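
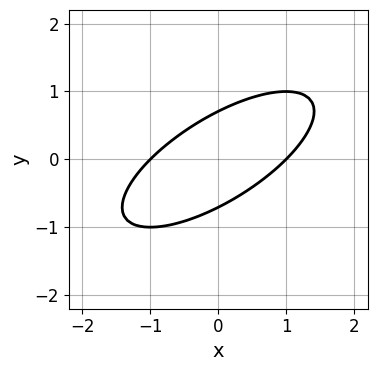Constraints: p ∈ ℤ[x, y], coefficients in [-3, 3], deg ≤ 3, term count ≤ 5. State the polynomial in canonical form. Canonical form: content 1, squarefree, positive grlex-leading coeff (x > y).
x^2 - 2*x*y + 2*y^2 - 1

The degree is 2 — the shape is more complex than any degree-1 curve.
From the visible intercepts: the x-axis gridline crossings are at x ∈ {-1, 1}.
Fitting integer coefficients to these (and the overall shape) gives p.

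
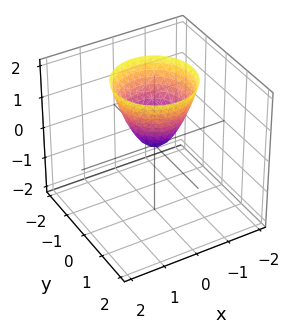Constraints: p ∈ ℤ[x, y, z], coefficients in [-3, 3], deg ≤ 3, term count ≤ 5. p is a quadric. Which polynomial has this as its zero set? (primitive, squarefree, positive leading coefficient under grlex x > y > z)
Degree: a single bowl opening along one axis; a quadric, so deg p = 2.
By symmetry, every cross-section ⟂ z is a circle, so x, y appear only via x² + y².
Checking where it meets the axes: a circular section at z = 1 has radius between 0 and 1; it crosses the x-axis at the gridline x = 0; it meets the y-axis at y = 0 (among the integer gridlines); it meets the z-axis at z = 0 (among the integer gridlines).
The integer polynomial consistent with all of this is the stated p.

3*x^2 + 3*y^2 - 2*z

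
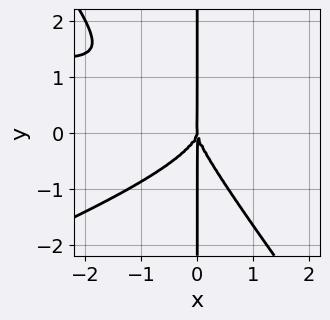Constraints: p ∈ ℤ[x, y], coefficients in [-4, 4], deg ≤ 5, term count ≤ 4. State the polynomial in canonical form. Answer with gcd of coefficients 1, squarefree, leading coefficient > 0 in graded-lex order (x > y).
x^3*y - 2*x^2*y^2 - 2*x*y^3 - 2*x^3

First, the degree is 4 — the shape is more complex than any degree-3 curve.
Next, reading off the gridlines: the visible y-axis segment lies entirely on the curve; it meets the x-axis at x = 0 (among the integer gridlines).
Finally, assembling these constraints gives the stated polynomial.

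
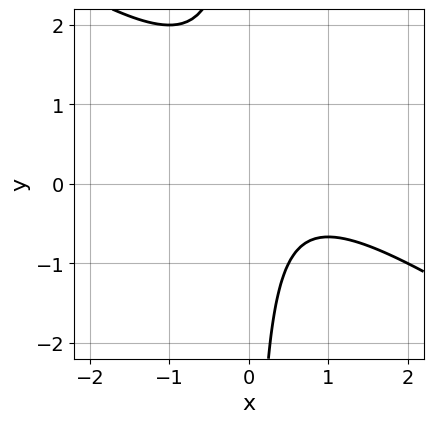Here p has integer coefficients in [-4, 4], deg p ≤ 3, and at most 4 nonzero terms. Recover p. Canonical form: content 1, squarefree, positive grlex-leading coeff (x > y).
2*x^2 + 3*x*y - 2*x + 2

Degree: no degree-1 curve has this shape, so deg p = 2.
From the axis intercepts and sections: no y-intercept at any integer in the box; no x-intercept at any integer in the box.
Putting this together gives p.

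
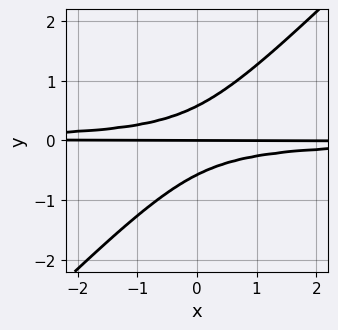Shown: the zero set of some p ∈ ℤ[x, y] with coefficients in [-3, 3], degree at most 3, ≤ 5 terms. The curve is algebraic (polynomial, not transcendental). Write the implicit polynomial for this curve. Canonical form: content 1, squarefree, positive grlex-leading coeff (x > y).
1. Degree: the shape is more complex than any degree-2 curve, so deg p = 3.
2. Checking where it meets the axes: it crosses the y-axis at the gridline y = 0; every point of the x-axis in the box is on the curve.
3. Solving for integer coefficients yields p as stated.

3*x*y^2 - 3*y^3 + y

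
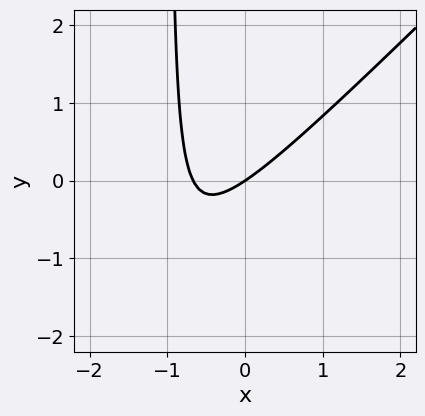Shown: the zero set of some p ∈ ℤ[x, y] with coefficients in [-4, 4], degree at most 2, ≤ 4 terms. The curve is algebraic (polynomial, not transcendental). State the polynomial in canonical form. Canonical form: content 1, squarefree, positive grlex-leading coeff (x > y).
3*x^2 - 3*x*y + 2*x - 3*y

1. The degree is 2 — a generic line meets the curve in up to 2 points.
2. Observable constraints: it meets the y-axis at y = 0 (among the integer gridlines); it meets the x-axis at x = 0 (among the integer gridlines).
3. The integer polynomial consistent with all of this is the stated p.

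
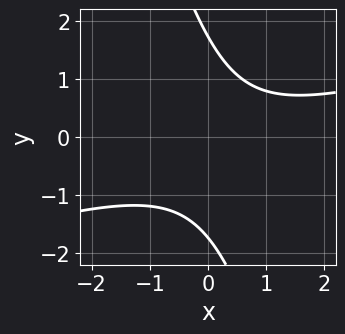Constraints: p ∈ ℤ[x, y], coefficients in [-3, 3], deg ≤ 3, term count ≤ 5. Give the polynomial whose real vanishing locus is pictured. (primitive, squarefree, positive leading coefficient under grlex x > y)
Degree: the shape is more complex than any degree-1 curve, so deg p = 2.
Observable constraints: no x-intercept at any integer in the box.
Matching integer coefficients to the picture gives p.

x^2 - 3*x*y - y^2 - x + 3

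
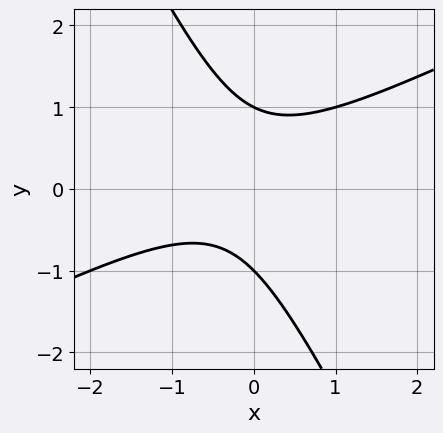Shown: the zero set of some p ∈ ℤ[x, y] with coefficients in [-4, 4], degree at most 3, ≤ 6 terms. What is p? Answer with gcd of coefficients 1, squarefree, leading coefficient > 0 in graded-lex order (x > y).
deg p = 2. No degree-1 curve has this shape.
Against the integer gridlines: the y-axis gridline crossings are at y ∈ {-1, 1}; the curve avoids every integer x-axis point in the box.
Matching integer coefficients to the picture gives p.

2*x^2 - 3*x*y - 2*y^2 + x + 2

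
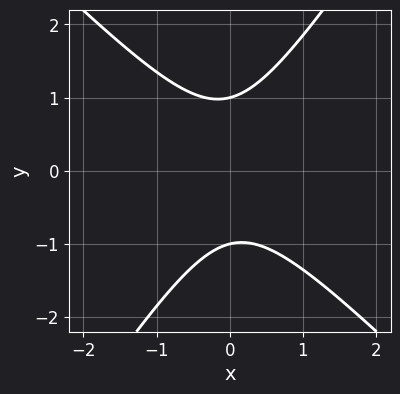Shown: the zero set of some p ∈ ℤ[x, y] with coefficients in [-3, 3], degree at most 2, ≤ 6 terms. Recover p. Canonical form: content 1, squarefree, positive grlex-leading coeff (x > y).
First, deg p = 2. A generic line meets the curve in up to 2 points.
Then, reading off the gridlines: it misses every integer gridline on the x-axis; the y-axis gridline crossings are at y ∈ {-1, 1}.
Finally, matching integer coefficients to the picture gives p.

3*x^2 + x*y - 2*y^2 + 2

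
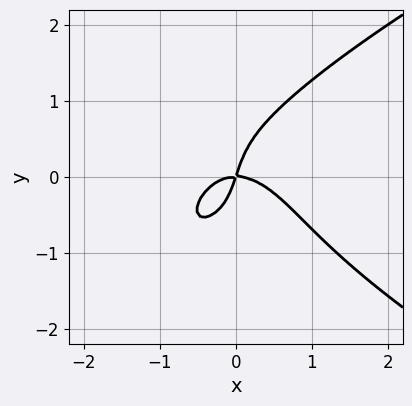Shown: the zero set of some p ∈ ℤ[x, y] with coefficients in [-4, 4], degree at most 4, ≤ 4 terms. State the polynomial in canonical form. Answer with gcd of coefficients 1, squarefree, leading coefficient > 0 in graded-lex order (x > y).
(a) deg p = 4.
(b) Observable constraints: one y-axis crossing is at y = 0; it crosses the x-axis at the gridline x = 0.
(c) Putting this together gives p.

2*y^4 - 3*x^3 - 3*x*y + y^2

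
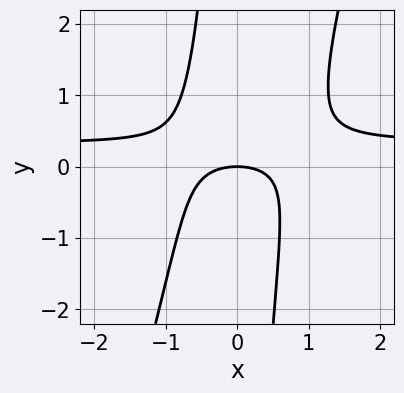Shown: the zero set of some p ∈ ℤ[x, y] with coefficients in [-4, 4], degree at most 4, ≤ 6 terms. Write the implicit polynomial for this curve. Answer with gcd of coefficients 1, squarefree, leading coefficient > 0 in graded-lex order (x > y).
3*x^2*y - x*y^2 - x^2 - 2*y

(a) deg p = 3. The shape is more complex than any degree-2 curve.
(b) Reading off the gridlines: one y-axis crossing is at y = 0; it meets the x-axis at x = 0 (among the integer gridlines).
(c) The integer polynomial consistent with all of this is the stated p.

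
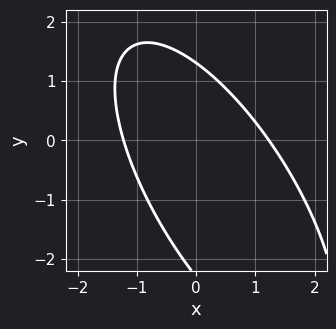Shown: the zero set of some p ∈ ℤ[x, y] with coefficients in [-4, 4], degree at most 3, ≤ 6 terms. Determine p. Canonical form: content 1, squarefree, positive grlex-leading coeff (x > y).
2*x^2 + 2*x*y + y^2 + y - 3

First, degree: no degree-1 curve has this shape, so deg p = 2.
Finally, putting this together gives p.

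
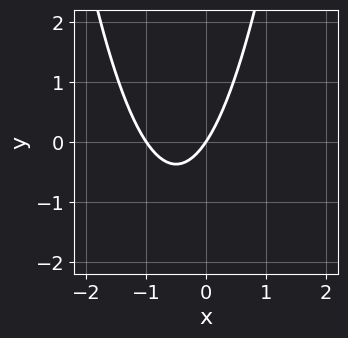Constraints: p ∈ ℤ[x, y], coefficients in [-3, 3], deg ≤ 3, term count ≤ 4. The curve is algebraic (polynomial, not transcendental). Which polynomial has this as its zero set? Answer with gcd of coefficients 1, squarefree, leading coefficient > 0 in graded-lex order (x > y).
3*x^2 + 3*x - 2*y

First, the degree is 2 — no degree-1 curve has this shape.
Next, reading off the gridlines: among the integer gridlines, it crosses the x-axis at x ∈ {-1, 0}; it crosses the y-axis at the gridline y = 0.
Finally, putting this together gives p.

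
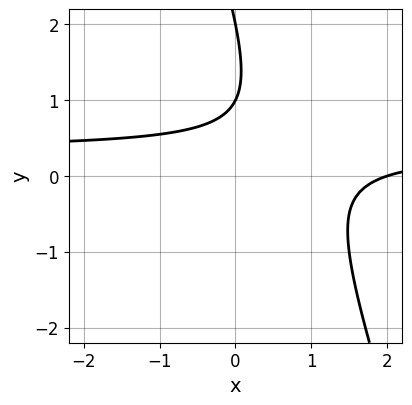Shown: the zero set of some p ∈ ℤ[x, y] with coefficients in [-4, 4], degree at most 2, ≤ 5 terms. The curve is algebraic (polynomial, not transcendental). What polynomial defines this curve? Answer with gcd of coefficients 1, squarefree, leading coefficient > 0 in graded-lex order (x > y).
3*x*y + y^2 - x - 3*y + 2

First, the degree is 2 — a generic line meets the curve in up to 2 points.
Next, observable constraints: the y-axis gridline crossings are at y ∈ {1, 2}; one x-axis crossing is at x = 2.
Finally, these observations pin down the coefficients.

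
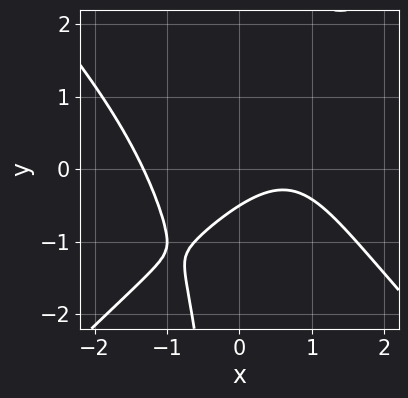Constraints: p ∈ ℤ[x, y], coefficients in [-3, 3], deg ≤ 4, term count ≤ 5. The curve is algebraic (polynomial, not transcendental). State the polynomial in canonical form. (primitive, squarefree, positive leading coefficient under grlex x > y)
x^3 - x*y^2 - x + 2*y + 1

1. Degree: no degree-2 curve has this shape, so deg p = 3.
2. Putting this together gives p.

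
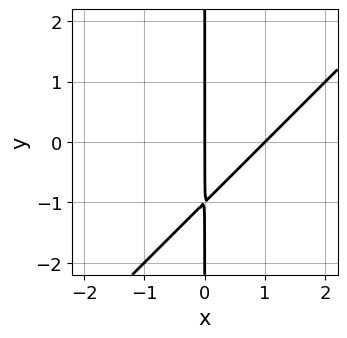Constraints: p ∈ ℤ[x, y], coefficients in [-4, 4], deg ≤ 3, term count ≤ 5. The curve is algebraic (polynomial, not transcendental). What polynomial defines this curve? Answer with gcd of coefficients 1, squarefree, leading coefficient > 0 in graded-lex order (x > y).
x^2 - x*y - x

1. deg p = 2. No degree-1 curve has this shape.
2. Against the integer gridlines: the x-axis gridline crossings are at x ∈ {0, 1}; the visible y-axis segment lies entirely on the curve.
3. Together with the visible shape, these determine p as stated.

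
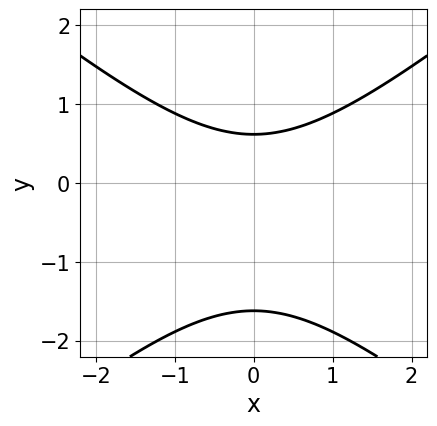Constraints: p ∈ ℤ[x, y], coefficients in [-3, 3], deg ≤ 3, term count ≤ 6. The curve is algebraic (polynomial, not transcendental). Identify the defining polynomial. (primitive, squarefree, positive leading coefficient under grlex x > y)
First, degree: no degree-1 curve has this shape, so deg p = 2.
Next, symmetries: it's symmetric under x → −x, forcing even powers of x.
Next, checking where it meets the axes: no x-intercept at any integer in the box.
Finally, together with the visible shape, these determine p as stated.

2*x^2 - 3*y^2 - 3*y + 3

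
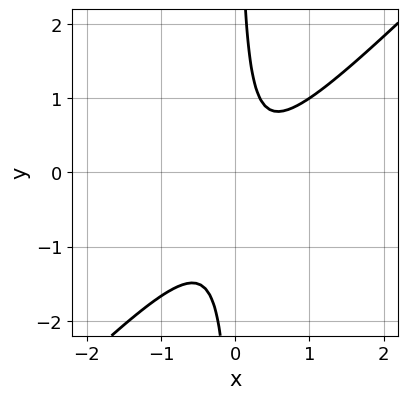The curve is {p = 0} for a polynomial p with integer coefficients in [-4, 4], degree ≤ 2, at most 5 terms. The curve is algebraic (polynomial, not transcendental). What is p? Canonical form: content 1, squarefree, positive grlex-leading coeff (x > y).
3*x^2 - 3*x*y - x + 1

1. Degree: the shape is more complex than any degree-1 curve, so deg p = 2.
2. From the visible intercepts: it misses every integer gridline on the y-axis; the curve avoids every integer x-axis point in the box.
3. The integer polynomial consistent with all of this is the stated p.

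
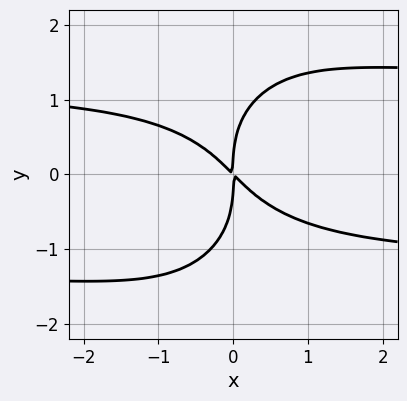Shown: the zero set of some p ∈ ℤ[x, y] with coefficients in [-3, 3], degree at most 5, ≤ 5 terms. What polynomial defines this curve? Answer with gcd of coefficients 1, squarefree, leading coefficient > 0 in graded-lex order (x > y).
1. The degree is 4 — the shape is more complex than any degree-3 curve.
2. From the axis intercepts and sections: one x-axis crossing is at x = 0; it crosses the y-axis at the gridline y = 0.
3. Fitting integer coefficients to these (and the overall shape) gives p.

2*x^2*y^2 + y^4 - 3*x^2 - 3*x*y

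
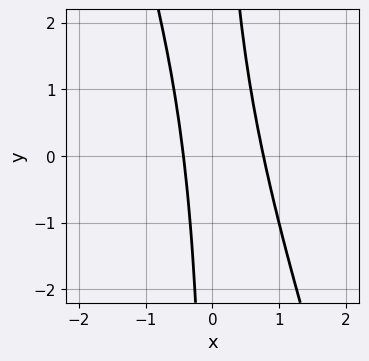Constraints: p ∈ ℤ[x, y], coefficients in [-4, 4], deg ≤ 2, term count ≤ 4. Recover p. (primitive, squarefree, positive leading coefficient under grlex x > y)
3*x^2 + x*y - x - 1

The degree is 2 — a generic line meets the curve in up to 2 points.
Observable constraints: it misses every integer gridline on the y-axis.
Matching integer coefficients to the picture gives p.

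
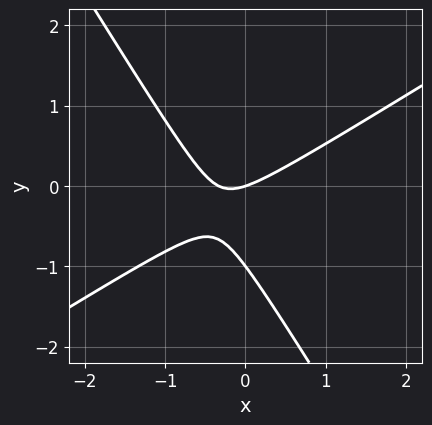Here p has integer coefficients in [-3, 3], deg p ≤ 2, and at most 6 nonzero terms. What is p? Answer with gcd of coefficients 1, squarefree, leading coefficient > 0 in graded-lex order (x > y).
3*x^2 - 3*x*y - 3*y^2 + x - 3*y

(a) The degree is 2 — a generic line meets the curve in up to 2 points.
(b) Observable constraints: among the integer gridlines, it crosses the y-axis at y ∈ {-1, 0}; one x-axis crossing is at x = 0.
(c) Together with the visible shape, these determine p as stated.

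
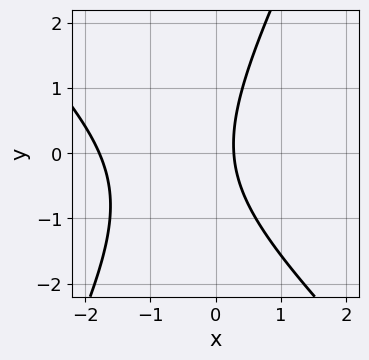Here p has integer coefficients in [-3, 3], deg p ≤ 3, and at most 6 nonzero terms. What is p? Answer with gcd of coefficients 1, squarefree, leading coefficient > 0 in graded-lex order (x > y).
1. Degree: a generic line meets the curve in up to 2 points, so deg p = 2.
2. Observable constraints: no y-intercept at any integer in the box.
3. Matching integer coefficients to the picture gives p.

2*x^2 + x*y - y^2 + 3*x - 1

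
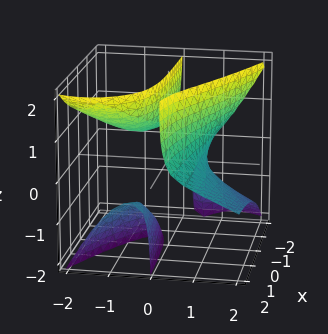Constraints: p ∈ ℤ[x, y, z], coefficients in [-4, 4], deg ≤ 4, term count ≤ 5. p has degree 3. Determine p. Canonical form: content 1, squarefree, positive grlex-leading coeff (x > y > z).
3*x*y*z + 2*y^3 + 3*y^2*z - 2*y*z^2 - 1

(a) I count 3 distinct pieces. They look like related sheets of one shape, so recover p as a whole.
(b) Degree: the shape is more complex than any degree-2 surface, so deg p = 3.
(c) Against the integer gridlines: no x-intercept at any integer in the box; no z-intercept at any integer in the box.
(d) Assembling these constraints gives the stated polynomial.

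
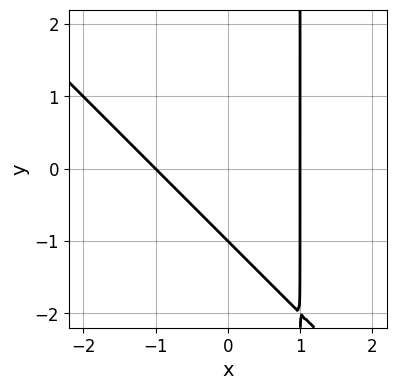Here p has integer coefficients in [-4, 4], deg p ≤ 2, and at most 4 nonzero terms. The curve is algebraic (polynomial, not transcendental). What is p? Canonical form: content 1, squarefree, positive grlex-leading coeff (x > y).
First, deg p = 2.
Next, against the integer gridlines: one y-axis crossing is at y = -1; the x-axis gridline crossings are at x ∈ {-1, 1}.
Finally, putting this together gives p.

x^2 + x*y - y - 1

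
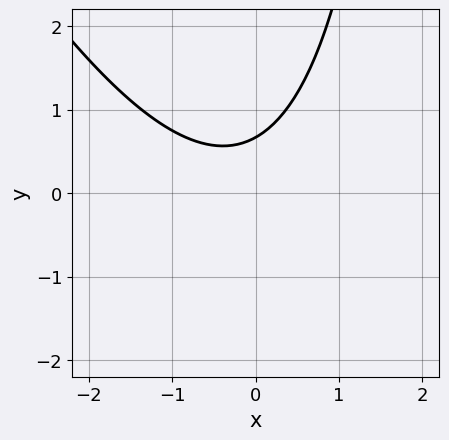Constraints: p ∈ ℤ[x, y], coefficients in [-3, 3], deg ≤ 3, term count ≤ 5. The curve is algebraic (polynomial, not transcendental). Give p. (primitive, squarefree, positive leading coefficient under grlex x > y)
The degree is 2 — no degree-1 curve has this shape.
Checking where it meets the axes: it misses every integer gridline on the x-axis.
Matching integer coefficients to the picture gives p.

2*x^2 + x*y + x - 3*y + 2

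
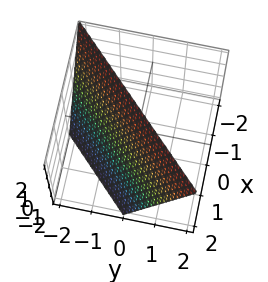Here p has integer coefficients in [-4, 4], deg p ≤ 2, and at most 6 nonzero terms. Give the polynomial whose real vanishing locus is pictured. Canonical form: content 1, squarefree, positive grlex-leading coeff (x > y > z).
2*x - 2*y + z - 2

The degree is 1 — every cross-section is a straight line — this is a plane.
Reading off the gridlines: it meets the x-axis at x = 1 (among the integer gridlines); one z-axis crossing is at z = 2; it crosses the y-axis at the gridline y = -1.
The integer polynomial consistent with all of this is the stated p.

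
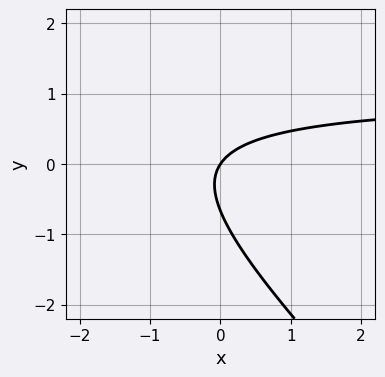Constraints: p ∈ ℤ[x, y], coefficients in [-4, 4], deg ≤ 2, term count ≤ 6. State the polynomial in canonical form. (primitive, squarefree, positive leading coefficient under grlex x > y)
3*x*y + 3*y^2 - 3*x + 2*y

First, degree: the shape is more complex than any degree-1 curve, so deg p = 2.
Next, reading off the gridlines: one y-axis crossing is at y = 0; it crosses the x-axis at the gridline x = 0.
Finally, these observations pin down the coefficients.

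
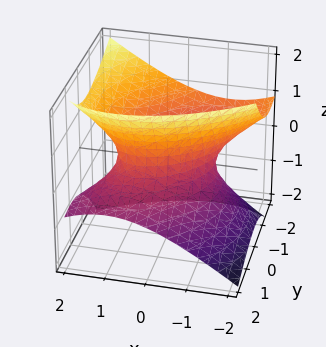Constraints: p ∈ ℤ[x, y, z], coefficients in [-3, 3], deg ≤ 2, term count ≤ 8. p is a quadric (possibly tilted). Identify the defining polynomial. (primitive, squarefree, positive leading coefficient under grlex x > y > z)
First, deg p = 2.
Next, from the axis intercepts and sections: among the integer gridlines, it crosses the y-axis at y ∈ {-1, 1}; no z-intercept at any integer in the box; the x-axis gridline crossings are at x ∈ {-1, 1}.
Finally, these observations pin down the coefficients.

2*x^2 - 2*x*y + 2*y^2 + 3*y*z - 3*z^2 - 2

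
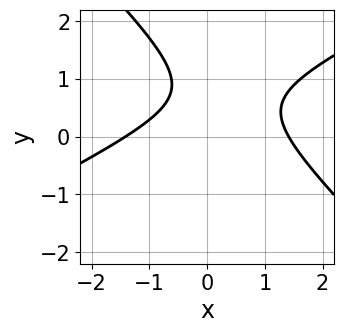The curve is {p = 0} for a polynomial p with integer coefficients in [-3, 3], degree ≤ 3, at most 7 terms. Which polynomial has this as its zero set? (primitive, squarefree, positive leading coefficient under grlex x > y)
x^2 - x*y - 2*y^2 + 3*y - 2

1. Degree: the shape is more complex than any degree-1 curve, so deg p = 2.
2. Reading off the gridlines: no y-intercept at any integer in the box.
3. Matching integer coefficients to the picture gives p.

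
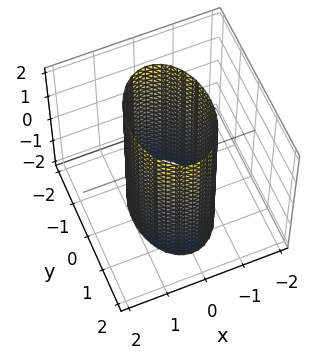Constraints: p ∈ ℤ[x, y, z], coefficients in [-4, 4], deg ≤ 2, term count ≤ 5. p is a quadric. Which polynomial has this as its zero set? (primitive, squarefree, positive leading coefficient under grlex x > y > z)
deg p = 2. A cylinder; a quadric.
Symmetries: the x ↦ −x reflection is a symmetry, so x appears only in even powers; the y ↦ −y reflection is a symmetry, so y appears only in even powers; the z ↦ −z reflection is a symmetry, so z appears only in even powers.
Against the integer gridlines: the x-axis gridline crossings are at x ∈ {-1, 1}; it misses every integer gridline on the z-axis.
Assembling these constraints gives the stated polynomial.

2*x^2 + y^2 - 2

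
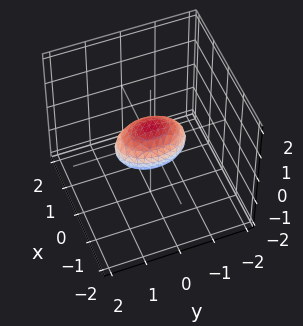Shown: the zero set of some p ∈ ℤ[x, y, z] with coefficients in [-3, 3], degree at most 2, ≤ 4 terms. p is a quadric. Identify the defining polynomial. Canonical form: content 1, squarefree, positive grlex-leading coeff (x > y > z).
1. The degree is 2 — bounded and convex; a quadric.
2. Symmetries: it's symmetric under z → −z, forcing even powers of z; mirror symmetry y ↦ −y ⇒ only even powers of y; the x ↦ −x reflection is a symmetry, so x appears only in even powers.
3. Reading off the gridlines: among the integer gridlines, it crosses the y-axis at y ∈ {-1, 1}.
4. Putting this together gives p.

2*x^2 + y^2 + 2*z^2 - 1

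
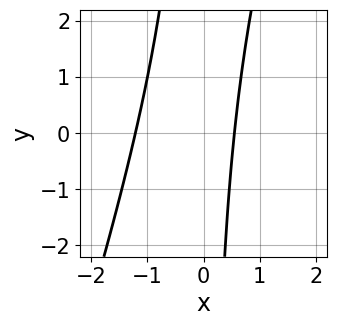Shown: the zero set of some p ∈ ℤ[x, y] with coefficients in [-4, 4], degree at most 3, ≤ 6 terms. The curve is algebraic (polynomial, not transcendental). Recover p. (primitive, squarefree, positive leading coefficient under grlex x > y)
First, the degree is 2 — no degree-1 curve has this shape.
Then, observable constraints: the curve avoids every integer y-axis point in the box.
Finally, together with the visible shape, these determine p as stated.

3*x^2 - x*y + 2*x - 2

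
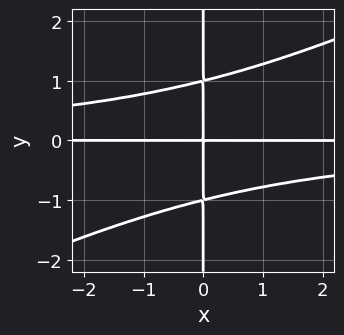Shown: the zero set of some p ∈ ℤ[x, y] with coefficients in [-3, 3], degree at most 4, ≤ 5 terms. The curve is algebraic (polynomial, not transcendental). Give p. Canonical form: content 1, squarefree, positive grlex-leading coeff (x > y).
The degree is 4 — no degree-3 curve has this shape.
Observable constraints: every point of the y-axis in the box is on the curve; every point of the x-axis in the box is on the curve.
Matching integer coefficients to the picture gives p.

x^2*y^2 - 2*x*y^3 + 2*x*y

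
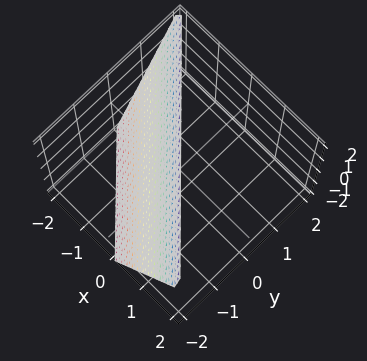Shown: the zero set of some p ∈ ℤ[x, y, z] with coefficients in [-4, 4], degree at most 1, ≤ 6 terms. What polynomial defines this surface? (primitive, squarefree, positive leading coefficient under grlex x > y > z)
2*x + 2*y - z + 2

Degree: every cross-section is a straight line — this is a plane, so deg p = 1.
Checking where it meets the axes: it meets the y-axis at y = -1 (among the integer gridlines); one z-axis crossing is at z = 2; it meets the x-axis at x = -1 (among the integer gridlines).
Solving for integer coefficients yields p as stated.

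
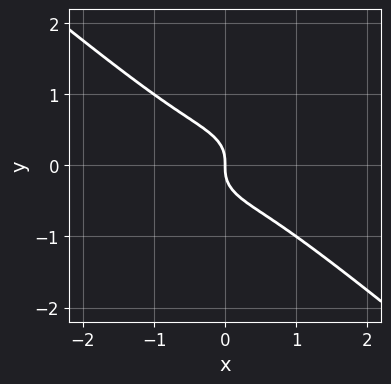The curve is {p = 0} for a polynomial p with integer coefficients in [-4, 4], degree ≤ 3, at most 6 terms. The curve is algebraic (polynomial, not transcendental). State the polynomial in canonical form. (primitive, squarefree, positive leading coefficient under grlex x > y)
2*x^3 + 2*x^2*y + 2*x*y^2 + 3*y^3 + x

1. deg p = 3. A generic line meets the curve in up to 3 points.
2. From the axis intercepts and sections: it meets the y-axis at y = 0 (among the integer gridlines); it meets the x-axis at x = 0 (among the integer gridlines).
3. These observations pin down the coefficients.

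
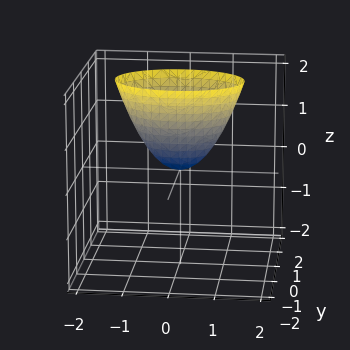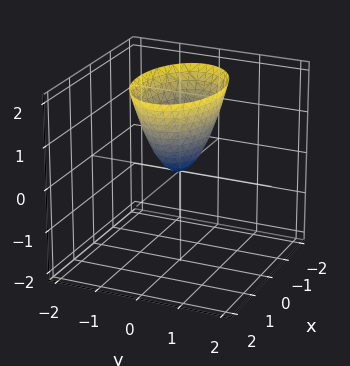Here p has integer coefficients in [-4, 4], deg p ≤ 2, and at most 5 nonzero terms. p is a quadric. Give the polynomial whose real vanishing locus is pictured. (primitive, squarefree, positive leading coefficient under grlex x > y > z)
x^2 + 2*y^2 - z

First, deg p = 2.
Then, symmetries: the x ↦ −x reflection is a symmetry, so x appears only in even powers; the y ↦ −y reflection is a symmetry, so y appears only in even powers.
Next, observable constraints: it meets the y-axis at y = 0 (among the integer gridlines); it meets the x-axis at x = 0 (among the integer gridlines); one z-axis crossing is at z = 0.
Finally, putting this together gives p.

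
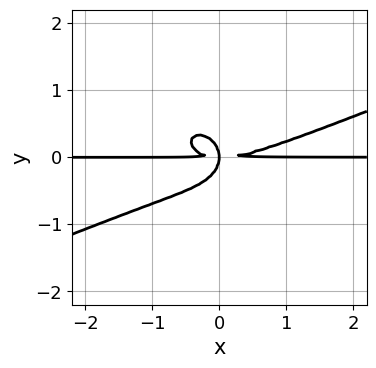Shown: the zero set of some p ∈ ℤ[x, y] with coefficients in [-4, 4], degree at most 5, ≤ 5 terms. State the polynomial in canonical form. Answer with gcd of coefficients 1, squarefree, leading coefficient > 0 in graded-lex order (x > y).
x^3*y - 2*x^2*y^2 - 3*y^4 - 2*x*y^2

1. Degree: no degree-3 curve has this shape, so deg p = 4.
2. From the visible intercepts: every point of the x-axis in the box is on the curve.
3. These observations pin down the coefficients.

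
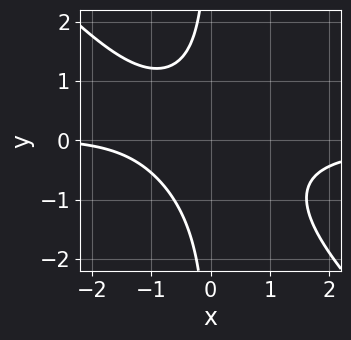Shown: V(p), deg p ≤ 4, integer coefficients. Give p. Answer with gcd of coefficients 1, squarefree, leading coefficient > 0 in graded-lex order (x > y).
1. deg p = 3.
2. Checking where it meets the axes: it misses every integer gridline on the y-axis; it misses every integer gridline on the x-axis.
3. Putting this together gives p.

3*x^2*y + 3*x*y^2 + x*y + x + 3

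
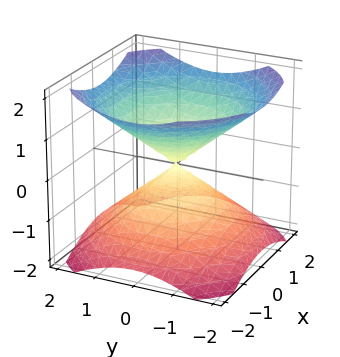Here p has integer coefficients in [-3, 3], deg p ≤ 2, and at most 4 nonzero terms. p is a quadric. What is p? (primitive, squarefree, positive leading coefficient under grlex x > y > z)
(a) I count 2 distinct pieces. They look like related sheets of one shape, so recover p as a whole.
(b) The degree is 2 — a double cone through the origin; a quadric.
(c) Symmetries: mirror symmetry z ↦ −z ⇒ only even powers of z; every cross-section ⟂ z is a circle, so x, y appear only via x² + y².
(d) Reading off the gridlines: it crosses the x-axis at the gridline x = 0; it meets the z-axis at z = 0 (among the integer gridlines).
(e) Fitting integer coefficients to these (and the overall shape) gives p.

2*x^2 + 2*y^2 - 3*z^2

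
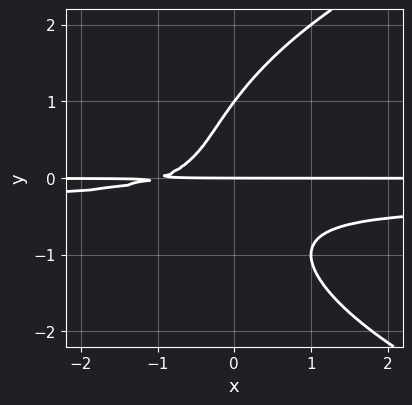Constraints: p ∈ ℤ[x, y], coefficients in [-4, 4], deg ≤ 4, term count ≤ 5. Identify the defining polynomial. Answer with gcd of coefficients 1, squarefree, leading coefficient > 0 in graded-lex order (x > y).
y^4 - 3*x*y^2 - x*y - y

(a) deg p = 4. No degree-3 curve has this shape.
(b) From the axis intercepts and sections: the visible x-axis segment lies entirely on the curve; among the integer gridlines, it crosses the y-axis at y ∈ {0, 1}.
(c) Fitting integer coefficients to these (and the overall shape) gives p.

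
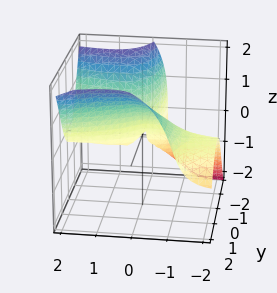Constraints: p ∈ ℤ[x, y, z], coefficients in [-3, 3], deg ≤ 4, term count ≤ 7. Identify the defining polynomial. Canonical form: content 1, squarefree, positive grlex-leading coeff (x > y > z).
2*x^2*z - 3*x*y^2 + z^3 + 3*x*y - 2*y^2

First, degree: no degree-2 surface has this shape, so deg p = 3.
Then, checking where it meets the axes: it crosses the y-axis at the gridline y = 0; it meets the z-axis at z = 0 (among the integer gridlines); the visible x-axis segment lies entirely on the surface.
Finally, assembling these constraints gives the stated polynomial.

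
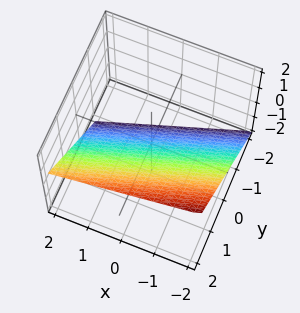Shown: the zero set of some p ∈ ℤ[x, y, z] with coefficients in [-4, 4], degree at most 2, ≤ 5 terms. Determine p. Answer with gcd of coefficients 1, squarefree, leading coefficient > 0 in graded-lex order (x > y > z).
x - 3*y + 3*z + 2

First, deg p = 1. Every cross-section is a straight line — this is a plane.
Then, checking where it meets the axes: one x-axis crossing is at x = -2.
Finally, these observations pin down the coefficients.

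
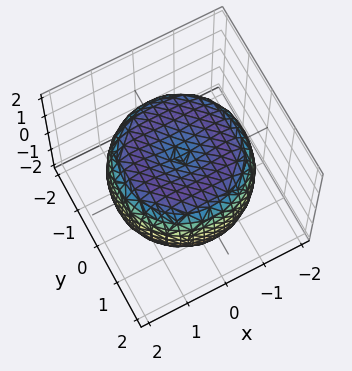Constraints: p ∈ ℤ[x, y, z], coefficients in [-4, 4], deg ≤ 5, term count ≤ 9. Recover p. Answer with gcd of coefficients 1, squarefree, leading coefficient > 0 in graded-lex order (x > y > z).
x^4 + 2*x^2*y^2 + y^4 - 2*x^2 - 2*y^2 + 2*z^2 - 2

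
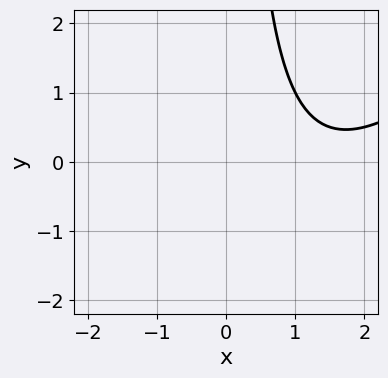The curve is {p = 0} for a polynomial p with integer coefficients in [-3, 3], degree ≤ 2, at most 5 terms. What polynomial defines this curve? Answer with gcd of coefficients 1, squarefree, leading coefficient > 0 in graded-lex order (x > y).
1. The degree is 2 — a generic line meets the curve in up to 2 points.
2. From the axis intercepts and sections: it misses every integer gridline on the y-axis; the curve avoids every integer x-axis point in the box.
3. Matching integer coefficients to the picture gives p.

x^2 - x*y - 3*x + 3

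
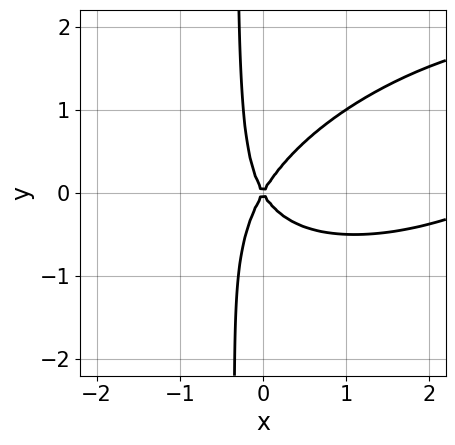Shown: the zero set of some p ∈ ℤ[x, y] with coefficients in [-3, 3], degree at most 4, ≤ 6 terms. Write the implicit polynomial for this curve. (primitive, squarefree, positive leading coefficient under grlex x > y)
x^3 - 2*x^2*y + 3*x*y^2 - 3*x^2 + y^2

The degree is 3 — no degree-2 curve has this shape.
Observable constraints: it crosses the y-axis at the gridline y = 0; it meets the x-axis at x = 0 (among the integer gridlines).
Putting this together gives p.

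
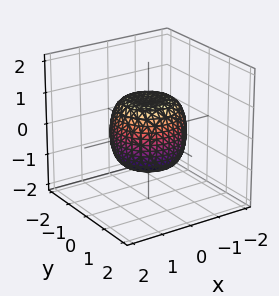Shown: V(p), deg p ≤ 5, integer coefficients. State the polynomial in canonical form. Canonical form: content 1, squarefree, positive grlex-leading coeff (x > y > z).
2*x^4 + 4*x^2*y^2 + 2*y^4 - x^2 - y^2 + 2*z^2 - 2

deg p = 4.
By symmetry, the surface is invariant under rotation about z: p = q(x² + y², z).
From the axis intercepts and sections: the z-axis gridline crossings are at z ∈ {-1, 1}; a circular section at z = 1 has radius between 0 and 1.
The integer polynomial consistent with all of this is the stated p.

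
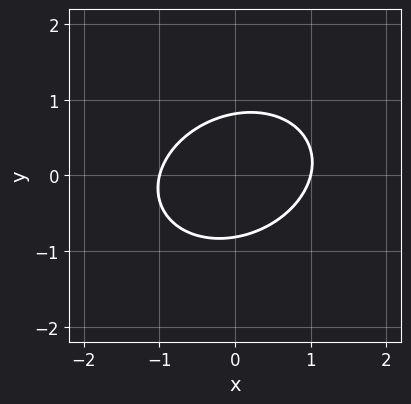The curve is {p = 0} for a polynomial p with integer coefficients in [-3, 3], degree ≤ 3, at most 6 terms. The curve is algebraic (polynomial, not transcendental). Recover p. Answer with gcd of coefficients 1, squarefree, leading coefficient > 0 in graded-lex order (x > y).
(a) Degree: a generic line meets the curve in up to 2 points, so deg p = 2.
(b) Against the integer gridlines: among the integer gridlines, it crosses the x-axis at x ∈ {-1, 1}.
(c) Assembling these constraints gives the stated polynomial.

2*x^2 - x*y + 3*y^2 - 2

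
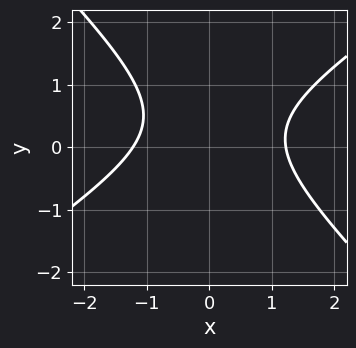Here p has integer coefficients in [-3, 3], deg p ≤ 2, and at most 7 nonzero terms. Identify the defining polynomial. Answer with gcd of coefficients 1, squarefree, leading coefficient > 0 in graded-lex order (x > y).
2*x^2 - x*y - 3*y^2 + 2*y - 3

deg p = 2.
Against the integer gridlines: no y-intercept at any integer in the box.
Together with the visible shape, these determine p as stated.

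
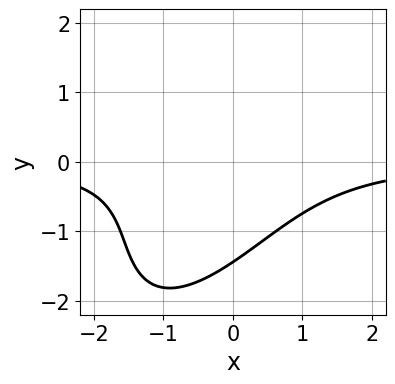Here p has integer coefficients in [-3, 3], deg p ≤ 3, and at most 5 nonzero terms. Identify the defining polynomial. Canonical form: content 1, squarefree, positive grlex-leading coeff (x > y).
2*x^2*y - 2*x*y^2 + y^3 + 3

(a) The degree is 3 — no degree-2 curve has this shape.
(b) Against the integer gridlines: no x-intercept at any integer in the box.
(c) The integer polynomial consistent with all of this is the stated p.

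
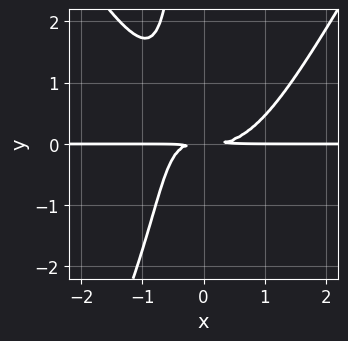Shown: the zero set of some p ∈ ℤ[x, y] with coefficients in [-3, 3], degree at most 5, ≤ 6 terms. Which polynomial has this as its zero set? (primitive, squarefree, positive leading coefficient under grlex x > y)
(a) The degree is 4 — no degree-3 curve has this shape.
(b) Checking where it meets the axes: every point of the x-axis in the box is on the curve.
(c) Solving for integer coefficients yields p as stated.

3*x^3*y - x*y^3 - 3*x*y^2 - 3*y^2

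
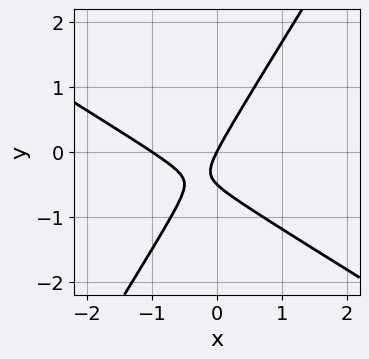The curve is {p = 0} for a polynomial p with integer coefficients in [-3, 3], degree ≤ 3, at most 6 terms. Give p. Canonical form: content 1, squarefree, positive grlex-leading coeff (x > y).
2*x^2 + 2*x*y - 2*y^2 + 2*x - y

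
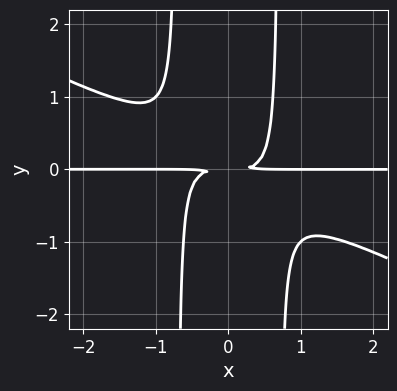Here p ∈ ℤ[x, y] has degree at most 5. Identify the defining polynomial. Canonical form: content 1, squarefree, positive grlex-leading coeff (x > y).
1. Degree: a generic line meets the curve in up to 4 points, so deg p = 4.
2. Checking where it meets the axes: every point of the x-axis in the box is on the curve.
3. Fitting integer coefficients to these (and the overall shape) gives p.

x^3*y + 2*x^2*y^2 - y^2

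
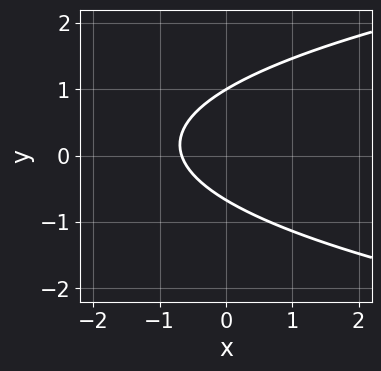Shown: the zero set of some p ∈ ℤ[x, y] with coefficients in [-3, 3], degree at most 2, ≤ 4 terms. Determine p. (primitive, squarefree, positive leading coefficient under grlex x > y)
3*y^2 - 3*x - y - 2

First, degree: a generic line meets the curve in up to 2 points, so deg p = 2.
Then, from the visible intercepts: one y-axis crossing is at y = 1.
Finally, the integer polynomial consistent with all of this is the stated p.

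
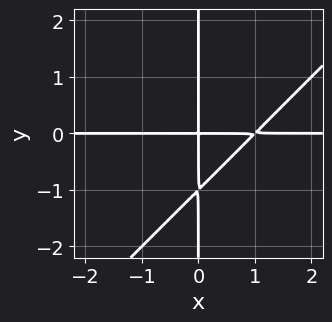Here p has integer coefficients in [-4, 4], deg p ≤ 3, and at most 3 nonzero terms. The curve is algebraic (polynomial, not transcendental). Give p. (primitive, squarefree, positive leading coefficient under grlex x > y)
x^2*y - x*y^2 - x*y

(a) deg p = 3. A generic line meets the curve in up to 3 points.
(b) Checking where it meets the axes: every point of the y-axis in the box is on the curve; every point of the x-axis in the box is on the curve.
(c) Assembling these constraints gives the stated polynomial.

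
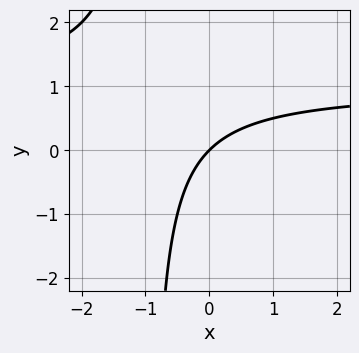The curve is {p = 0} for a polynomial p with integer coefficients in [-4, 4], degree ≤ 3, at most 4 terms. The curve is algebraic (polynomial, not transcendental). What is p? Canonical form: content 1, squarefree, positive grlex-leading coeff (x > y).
1. Degree: a generic line meets the curve in up to 2 points, so deg p = 2.
2. Reading off the gridlines: it crosses the x-axis at the gridline x = 0; one y-axis crossing is at y = 0.
3. Putting this together gives p.

x*y - x + y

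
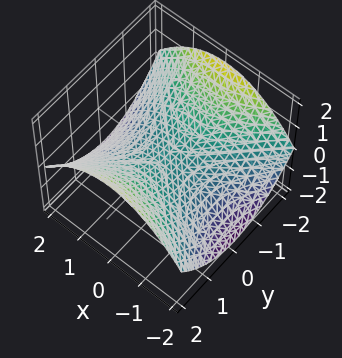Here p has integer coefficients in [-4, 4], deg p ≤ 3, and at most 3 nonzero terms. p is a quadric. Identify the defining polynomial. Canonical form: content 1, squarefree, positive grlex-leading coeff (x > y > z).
The degree is 2 — a saddle surface; a quadric.
Symmetries: it's symmetric under x → −x, forcing even powers of x; mirror symmetry y ↦ −y ⇒ only even powers of y.
Checking where it meets the axes: it meets the y-axis at y = 0 (among the integer gridlines); it meets the x-axis at x = 0 (among the integer gridlines).
The integer polynomial consistent with all of this is the stated p.

x^2 - y^2 + 3*z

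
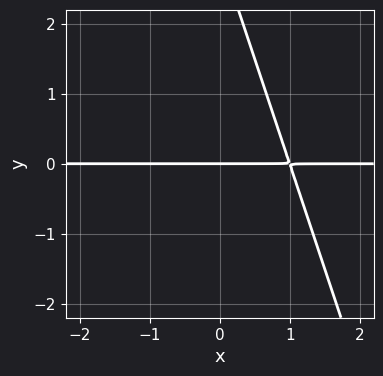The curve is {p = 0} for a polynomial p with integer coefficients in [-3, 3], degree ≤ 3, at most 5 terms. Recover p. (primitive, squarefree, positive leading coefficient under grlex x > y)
3*x*y + y^2 - 3*y

Degree: the shape is more complex than any degree-1 curve, so deg p = 2.
From the visible intercepts: it meets the y-axis at y = 0 (among the integer gridlines); every point of the x-axis in the box is on the curve.
These observations pin down the coefficients.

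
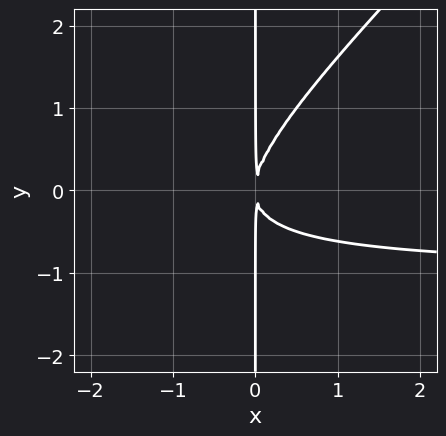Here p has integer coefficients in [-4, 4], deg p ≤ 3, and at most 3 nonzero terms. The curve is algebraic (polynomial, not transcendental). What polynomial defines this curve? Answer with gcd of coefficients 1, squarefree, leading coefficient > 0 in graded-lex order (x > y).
x^2*y - x*y^2 + x^2

1. The degree is 3 — no degree-2 curve has this shape.
2. Against the integer gridlines: the visible y-axis segment lies entirely on the curve.
3. Solving for integer coefficients yields p as stated.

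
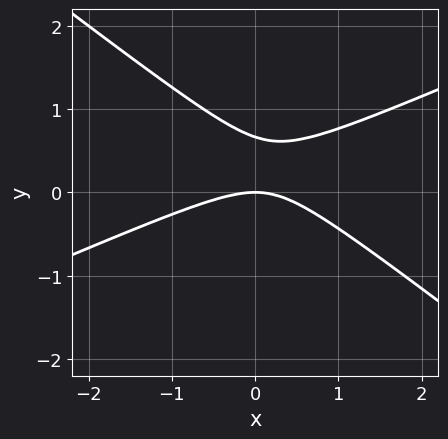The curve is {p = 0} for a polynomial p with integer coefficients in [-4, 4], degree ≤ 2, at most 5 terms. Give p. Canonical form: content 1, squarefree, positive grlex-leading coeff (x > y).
x^2 - x*y - 3*y^2 + 2*y

1. The degree is 2 — the shape is more complex than any degree-1 curve.
2. From the axis intercepts and sections: it meets the x-axis at x = 0 (among the integer gridlines); it crosses the y-axis at the gridline y = 0.
3. Putting this together gives p.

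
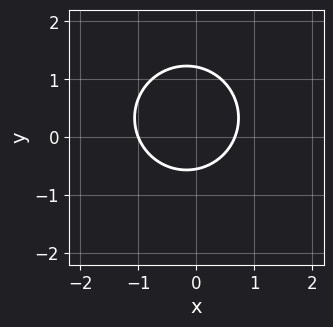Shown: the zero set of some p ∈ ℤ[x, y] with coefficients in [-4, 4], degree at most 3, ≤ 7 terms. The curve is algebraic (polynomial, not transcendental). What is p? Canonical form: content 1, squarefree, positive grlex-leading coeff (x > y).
The degree is 2 — no degree-1 curve has this shape.
Checking where it meets the axes: it meets the x-axis at x = -1 (among the integer gridlines).
Putting this together gives p.

3*x^2 + 3*y^2 + x - 2*y - 2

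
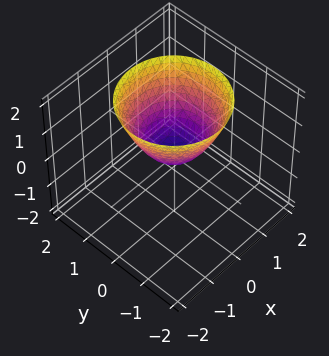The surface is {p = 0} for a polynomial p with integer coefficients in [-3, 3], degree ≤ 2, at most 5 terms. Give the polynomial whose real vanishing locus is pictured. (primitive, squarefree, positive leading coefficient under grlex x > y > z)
x^2 + y^2 - z

(a) Degree: a single bowl opening along one axis; a quadric, so deg p = 2.
(b) Symmetry: the surface is invariant under rotation about z: p = q(x² + y², z).
(c) Checking where it meets the axes: a circular section at z = 1 has radius exactly 1; it crosses the z-axis at the gridline z = 0.
(d) The integer polynomial consistent with all of this is the stated p.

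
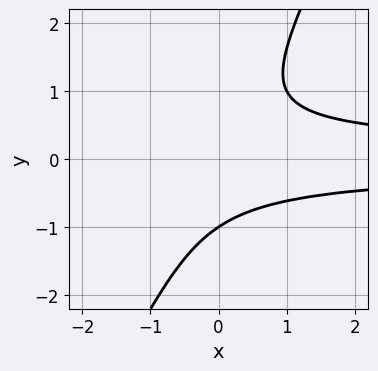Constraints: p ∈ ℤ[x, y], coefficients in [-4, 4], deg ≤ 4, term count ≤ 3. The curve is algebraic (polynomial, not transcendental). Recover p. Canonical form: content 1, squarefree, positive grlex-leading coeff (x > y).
2*x*y^2 - y^3 - 1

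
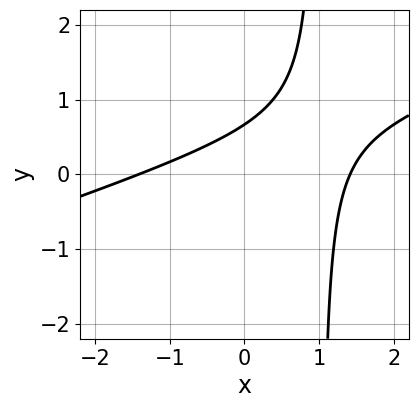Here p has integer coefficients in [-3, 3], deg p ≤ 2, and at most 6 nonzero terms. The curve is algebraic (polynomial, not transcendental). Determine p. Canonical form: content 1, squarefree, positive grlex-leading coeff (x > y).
x^2 - 3*x*y + 3*y - 2

1. Degree: no degree-1 curve has this shape, so deg p = 2.
2. The integer polynomial consistent with all of this is the stated p.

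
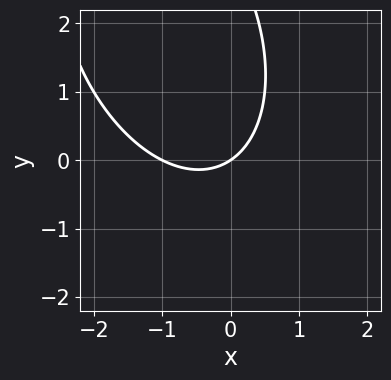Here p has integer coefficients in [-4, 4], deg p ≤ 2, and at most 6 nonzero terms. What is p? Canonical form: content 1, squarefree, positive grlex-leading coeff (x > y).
2*x^2 + x*y + y^2 + 2*x - 3*y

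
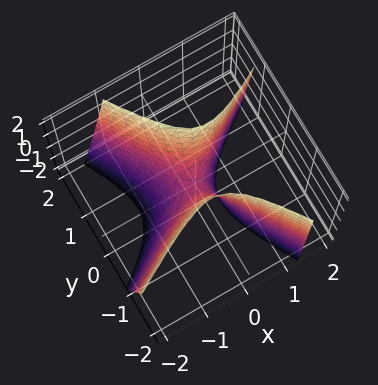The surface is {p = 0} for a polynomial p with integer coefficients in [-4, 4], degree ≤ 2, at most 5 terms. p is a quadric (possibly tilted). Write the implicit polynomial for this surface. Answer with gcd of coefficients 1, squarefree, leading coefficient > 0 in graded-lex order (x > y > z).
1. The degree is 2 — no degree-1 surface has this shape.
2. From the axis intercepts and sections: it meets the x-axis at x = 0 (among the integer gridlines); one z-axis crossing is at z = 0; it meets the y-axis at y = 0 (among the integer gridlines).
3. Assembling these constraints gives the stated polynomial.

3*x^2 - 3*x*y - x*z - 3*y^2 + z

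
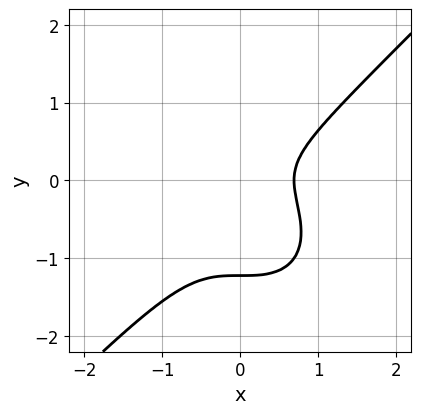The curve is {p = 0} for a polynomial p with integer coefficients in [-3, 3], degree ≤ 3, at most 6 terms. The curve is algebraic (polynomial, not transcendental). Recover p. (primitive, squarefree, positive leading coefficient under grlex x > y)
3*x^3 - 3*y^3 - 3*y^2 - 1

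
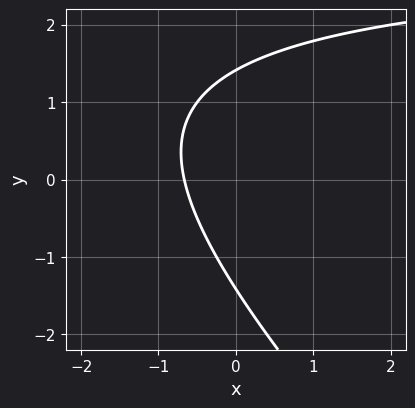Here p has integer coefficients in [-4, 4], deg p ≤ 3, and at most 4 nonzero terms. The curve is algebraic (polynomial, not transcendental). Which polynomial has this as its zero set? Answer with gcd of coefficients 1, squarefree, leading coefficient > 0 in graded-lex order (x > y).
x*y + y^2 - 3*x - 2

1. deg p = 2. The shape is more complex than any degree-1 curve.
2. Solving for integer coefficients yields p as stated.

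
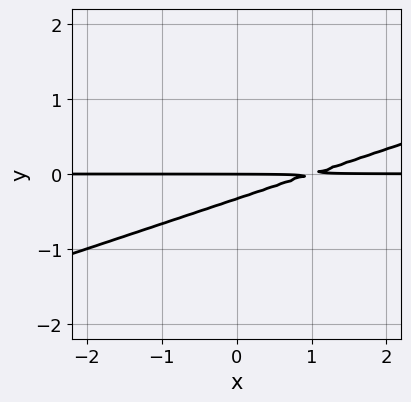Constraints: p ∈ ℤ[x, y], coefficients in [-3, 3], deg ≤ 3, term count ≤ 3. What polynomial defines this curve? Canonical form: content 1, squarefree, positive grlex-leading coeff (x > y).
(a) The degree is 2 — a generic line meets the curve in up to 2 points.
(b) Observable constraints: it crosses the y-axis at the gridline y = 0; every point of the x-axis in the box is on the curve.
(c) Together with the visible shape, these determine p as stated.

x*y - 3*y^2 - y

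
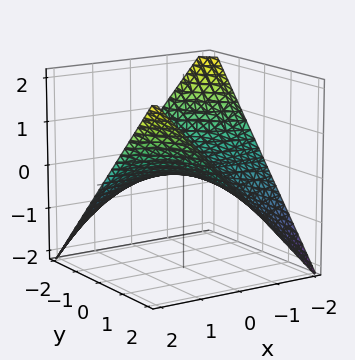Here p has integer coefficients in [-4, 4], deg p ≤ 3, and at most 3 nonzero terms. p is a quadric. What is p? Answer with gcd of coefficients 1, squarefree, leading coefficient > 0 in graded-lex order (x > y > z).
(a) Degree: a hyperbolic paraboloid; a quadric, so deg p = 2.
(b) From the axis intercepts and sections: it meets the z-axis at z = 0 (among the integer gridlines); every point of the x-axis in the box is on the surface; every point of the y-axis in the box is on the surface.
(c) Matching integer coefficients to the picture gives p.

x*y - 2*z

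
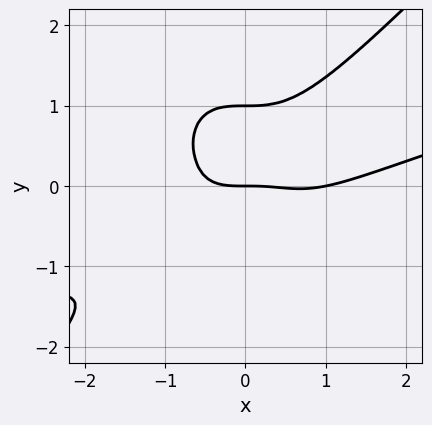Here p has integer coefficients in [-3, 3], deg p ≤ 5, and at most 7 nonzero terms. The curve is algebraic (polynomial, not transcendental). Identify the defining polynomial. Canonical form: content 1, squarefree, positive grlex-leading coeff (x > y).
First, deg p = 4. No degree-3 curve has this shape.
Then, against the integer gridlines: the y-axis gridline crossings are at y ∈ {0, 1}; among the integer gridlines, it crosses the x-axis at x ∈ {0, 1}.
Finally, together with the visible shape, these determine p as stated.

x^4 - 3*x^3*y + 2*y^4 - x^3 - 2*y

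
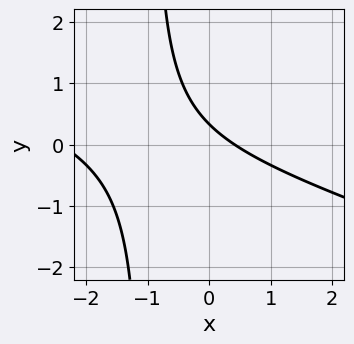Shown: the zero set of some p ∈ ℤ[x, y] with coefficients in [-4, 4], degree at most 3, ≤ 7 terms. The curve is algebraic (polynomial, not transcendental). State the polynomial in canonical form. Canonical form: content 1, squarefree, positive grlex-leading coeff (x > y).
First, degree: the shape is more complex than any degree-1 curve, so deg p = 2.
Finally, the integer polynomial consistent with all of this is the stated p.

x^2 + 3*x*y + 2*x + 3*y - 1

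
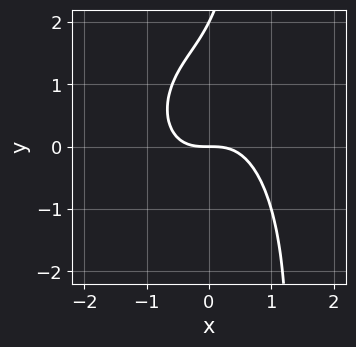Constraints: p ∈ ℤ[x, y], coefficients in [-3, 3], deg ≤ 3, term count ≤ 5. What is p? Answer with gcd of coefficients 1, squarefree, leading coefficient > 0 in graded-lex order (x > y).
2*x^3 + x*y^2 - y^2 + 2*y

1. Degree: a generic line meets the curve in up to 3 points, so deg p = 3.
2. Reading off the gridlines: among the integer gridlines, it crosses the y-axis at y ∈ {0, 2}; one x-axis crossing is at x = 0.
3. Matching integer coefficients to the picture gives p.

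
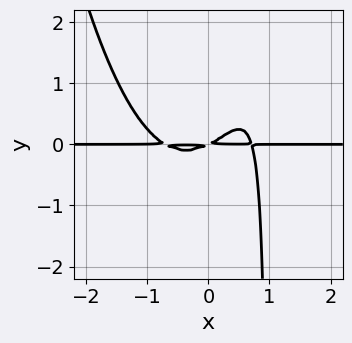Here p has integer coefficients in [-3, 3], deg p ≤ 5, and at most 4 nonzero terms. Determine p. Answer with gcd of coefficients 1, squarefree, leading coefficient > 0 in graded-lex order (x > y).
(a) Degree: no degree-3 curve has this shape, so deg p = 4.
(b) From the axis intercepts and sections: every point of the x-axis in the box is on the curve.
(c) The integer polynomial consistent with all of this is the stated p.

2*x^3*y - 2*x*y^2 - x*y + 2*y^2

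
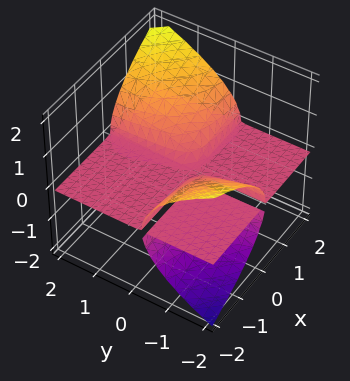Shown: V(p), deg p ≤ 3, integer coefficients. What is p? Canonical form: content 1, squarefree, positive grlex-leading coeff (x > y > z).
There are 3 components.
Degree: no degree-2 surface has this shape, so deg p = 3.
Against the integer gridlines: the visible x-axis segment lies entirely on the surface; one z-axis crossing is at z = 0; the visible y-axis segment lies entirely on the surface.
Matching integer coefficients to the picture gives p.

3*x*y*z - 3*z^3 + x*z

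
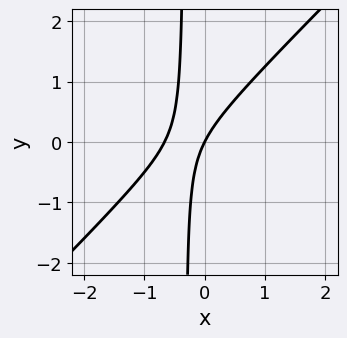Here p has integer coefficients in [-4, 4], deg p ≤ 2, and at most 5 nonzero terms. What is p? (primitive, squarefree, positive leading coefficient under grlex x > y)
First, degree: the shape is more complex than any degree-1 curve, so deg p = 2.
Next, checking where it meets the axes: it meets the x-axis at x = 0 (among the integer gridlines); it crosses the y-axis at the gridline y = 0.
Finally, these observations pin down the coefficients.

3*x^2 - 3*x*y + 2*x - y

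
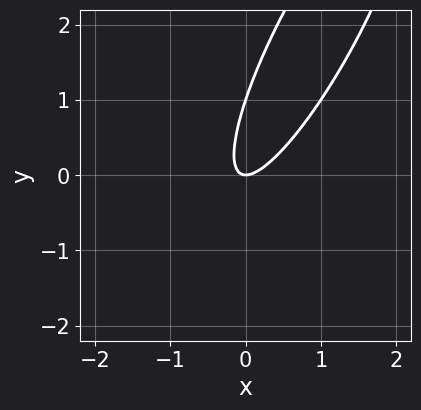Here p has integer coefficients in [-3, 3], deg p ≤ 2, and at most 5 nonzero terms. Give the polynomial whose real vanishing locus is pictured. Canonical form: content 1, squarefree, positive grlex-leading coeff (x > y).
3*x^2 - 3*x*y + y^2 - y

First, deg p = 2.
Next, observable constraints: it crosses the x-axis at the gridline x = 0; the y-axis gridline crossings are at y ∈ {0, 1}.
Finally, solving for integer coefficients yields p as stated.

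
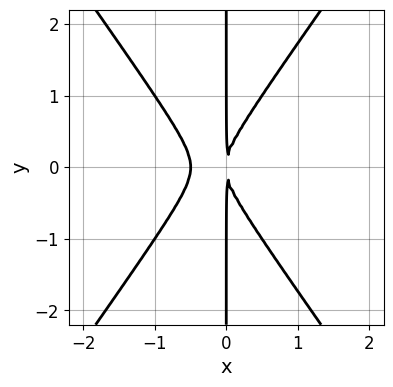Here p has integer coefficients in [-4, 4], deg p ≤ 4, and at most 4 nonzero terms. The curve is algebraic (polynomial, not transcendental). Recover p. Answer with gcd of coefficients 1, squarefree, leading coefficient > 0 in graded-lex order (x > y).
2*x^3 - x*y^2 + x^2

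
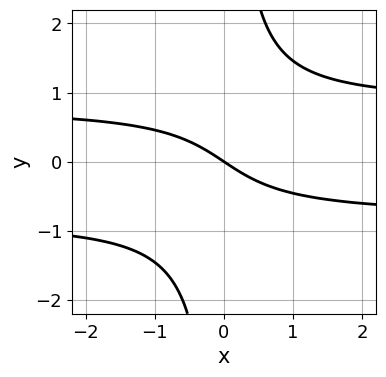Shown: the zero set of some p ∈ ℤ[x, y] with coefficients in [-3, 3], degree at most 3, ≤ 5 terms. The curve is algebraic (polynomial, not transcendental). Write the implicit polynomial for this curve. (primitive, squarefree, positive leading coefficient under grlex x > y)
1. deg p = 3. No degree-2 curve has this shape.
2. Against the integer gridlines: it meets the x-axis at x = 0 (among the integer gridlines); one y-axis crossing is at y = 0.
3. Matching integer coefficients to the picture gives p.

3*x*y^2 - 2*x - 3*y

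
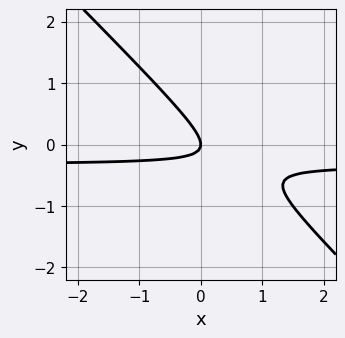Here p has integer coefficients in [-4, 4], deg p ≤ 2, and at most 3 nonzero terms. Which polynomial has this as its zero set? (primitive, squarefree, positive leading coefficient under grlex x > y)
First, the degree is 2 — no degree-1 curve has this shape.
Then, checking where it meets the axes: one y-axis crossing is at y = 0; one x-axis crossing is at x = 0.
Finally, together with the visible shape, these determine p as stated.

3*x*y + 3*y^2 + x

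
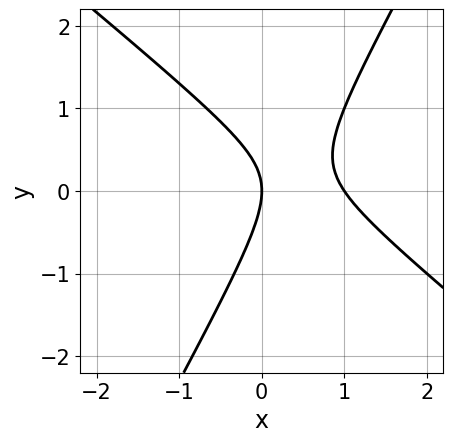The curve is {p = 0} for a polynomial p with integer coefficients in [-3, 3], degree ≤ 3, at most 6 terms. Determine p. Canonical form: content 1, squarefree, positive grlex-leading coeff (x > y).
The degree is 2 — no degree-1 curve has this shape.
Checking where it meets the axes: it crosses the y-axis at the gridline y = 0; the x-axis gridline crossings are at x ∈ {0, 1}.
Solving for integer coefficients yields p as stated.

3*x^2 + 2*x*y - 2*y^2 - 3*x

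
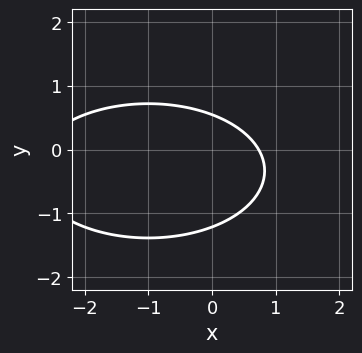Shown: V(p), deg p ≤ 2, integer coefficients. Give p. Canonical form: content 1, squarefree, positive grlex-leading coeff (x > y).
The degree is 2 — the shape is more complex than any degree-1 curve.
Putting this together gives p.

x^2 + 3*y^2 + 2*x + 2*y - 2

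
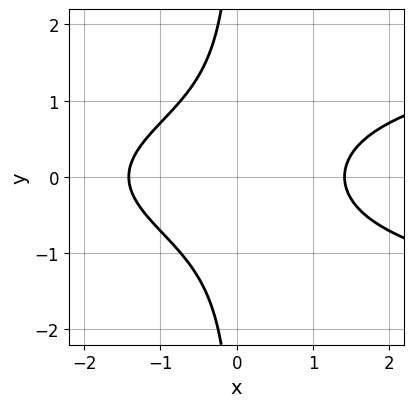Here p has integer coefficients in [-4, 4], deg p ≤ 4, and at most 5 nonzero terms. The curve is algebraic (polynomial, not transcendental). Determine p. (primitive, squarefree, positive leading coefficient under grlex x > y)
(a) The degree is 3 — the shape is more complex than any degree-2 curve.
(b) Symmetries: mirror symmetry y ↦ −y ⇒ only even powers of y.
(c) Checking where it meets the axes: it misses every integer gridline on the y-axis.
(d) Assembling these constraints gives the stated polynomial.

2*x*y^2 - x^2 + 2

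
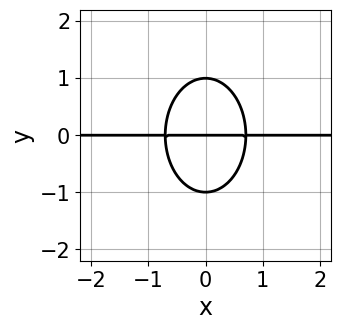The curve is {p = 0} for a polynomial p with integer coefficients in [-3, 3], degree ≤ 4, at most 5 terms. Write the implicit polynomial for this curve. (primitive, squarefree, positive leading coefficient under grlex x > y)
deg p = 3.
Symmetries: it's symmetric under x → −x, forcing even powers of x.
Checking where it meets the axes: among the integer gridlines, it crosses the y-axis at y ∈ {-1, 0, 1}; every point of the x-axis in the box is on the curve.
Matching integer coefficients to the picture gives p.

2*x^2*y + y^3 - y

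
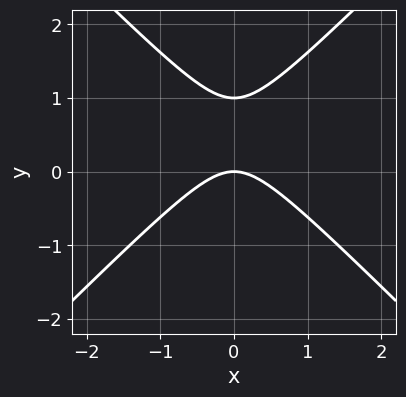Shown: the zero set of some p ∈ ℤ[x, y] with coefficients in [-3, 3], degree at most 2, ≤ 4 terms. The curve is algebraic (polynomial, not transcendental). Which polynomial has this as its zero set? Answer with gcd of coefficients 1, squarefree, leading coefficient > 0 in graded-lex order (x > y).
x^2 - y^2 + y

Degree: no degree-1 curve has this shape, so deg p = 2.
Symmetries: it's symmetric under x → −x, forcing even powers of x.
Reading off the gridlines: among the integer gridlines, it crosses the y-axis at y ∈ {0, 1}; it crosses the x-axis at the gridline x = 0.
Assembling these constraints gives the stated polynomial.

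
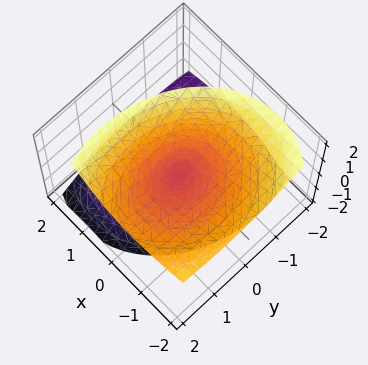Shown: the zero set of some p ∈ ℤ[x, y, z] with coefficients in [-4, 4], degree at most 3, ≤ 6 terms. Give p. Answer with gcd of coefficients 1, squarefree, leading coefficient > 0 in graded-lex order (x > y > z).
(a) There are 2 components. Treating them together as one polynomial.
(b) deg p = 2. No degree-1 surface has this shape.
(c) Reading off the gridlines: one y-axis crossing is at y = 0; one x-axis crossing is at x = 0; it meets the z-axis at z = 0 (among the integer gridlines).
(d) These observations pin down the coefficients.

3*x^2 + 3*x*z + 2*y^2 - 2*y*z - 3*z^2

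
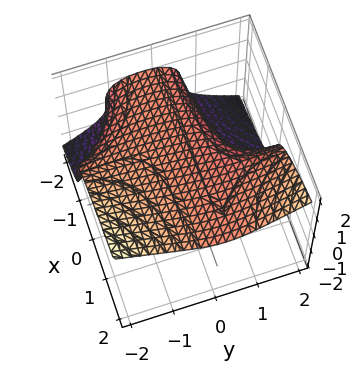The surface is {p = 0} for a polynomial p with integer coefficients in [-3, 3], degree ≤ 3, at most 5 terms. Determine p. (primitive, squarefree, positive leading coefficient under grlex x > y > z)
(a) deg p = 3.
(b) Against the integer gridlines: it misses every integer gridline on the x-axis; it crosses the z-axis at the gridline z = 1.
(c) Solving for integer coefficients yields p as stated.

2*x*y^2 - 3*z^3 - 2*y + 3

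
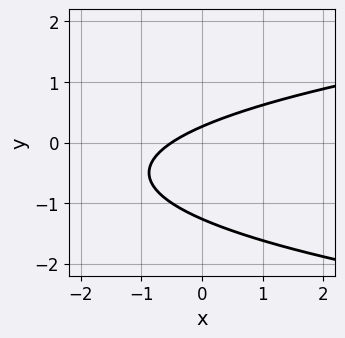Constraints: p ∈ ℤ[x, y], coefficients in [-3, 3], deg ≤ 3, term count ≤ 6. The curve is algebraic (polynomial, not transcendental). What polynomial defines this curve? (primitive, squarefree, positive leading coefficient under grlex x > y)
3*y^2 - 2*x + 3*y - 1

Degree: the shape is more complex than any degree-1 curve, so deg p = 2.
Putting this together gives p.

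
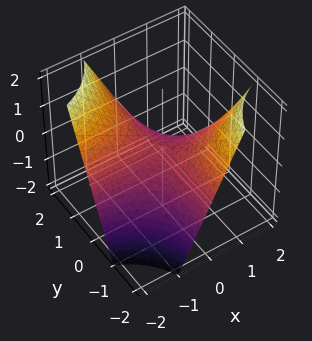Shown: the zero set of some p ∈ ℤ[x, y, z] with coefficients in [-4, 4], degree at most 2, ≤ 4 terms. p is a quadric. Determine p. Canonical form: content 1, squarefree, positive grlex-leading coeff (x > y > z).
First, deg p = 2.
Next, checking where it meets the axes: one z-axis crossing is at z = 0; the visible y-axis segment lies entirely on the surface.
Finally, the integer polynomial consistent with all of this is the stated p.

x*y + z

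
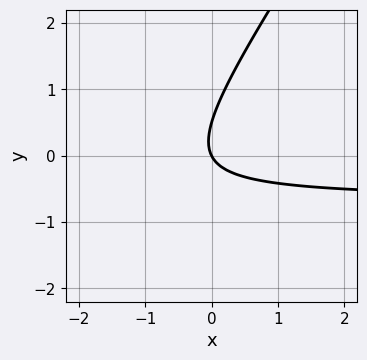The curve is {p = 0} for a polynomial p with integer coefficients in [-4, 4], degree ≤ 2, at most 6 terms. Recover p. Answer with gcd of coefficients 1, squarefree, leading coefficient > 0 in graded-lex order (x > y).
3*x*y - 2*y^2 + 2*x + y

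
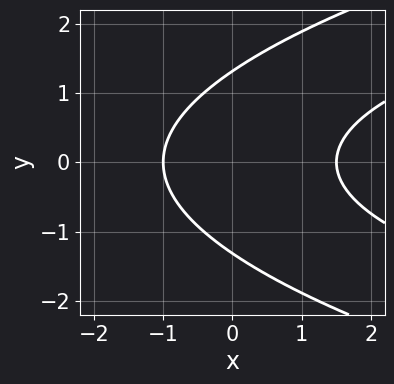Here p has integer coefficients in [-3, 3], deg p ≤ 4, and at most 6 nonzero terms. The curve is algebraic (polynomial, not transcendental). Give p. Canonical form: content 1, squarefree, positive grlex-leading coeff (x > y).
y^4 - 3*x*y^2 + 2*x^2 - x - 3

(a) The degree is 4 — no degree-3 curve has this shape.
(b) Symmetries: mirror symmetry y ↦ −y ⇒ only even powers of y.
(c) From the visible intercepts: it meets the x-axis at x = -1 (among the integer gridlines).
(d) These observations pin down the coefficients.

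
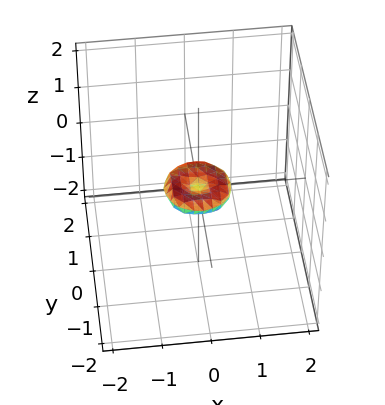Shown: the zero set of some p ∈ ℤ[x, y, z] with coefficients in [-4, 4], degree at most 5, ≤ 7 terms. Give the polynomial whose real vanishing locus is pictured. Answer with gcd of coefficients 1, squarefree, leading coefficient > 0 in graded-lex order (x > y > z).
2*x^4 + 4*x^2*y^2 + 2*y^4 - x^2 - y^2 + 3*z^2

(a) The degree is 4 — the shape is more complex than any degree-3 surface.
(b) By symmetry, the z-axis is an axis of rotation, so x and y enter only as x² + y².
(c) From the axis intercepts and sections: it meets the y-axis at y = 0 (among the integer gridlines); it crosses the x-axis at the gridline x = 0; a circular section at z = 0 has radius between 0 and 1.
(d) Solving for integer coefficients yields p as stated.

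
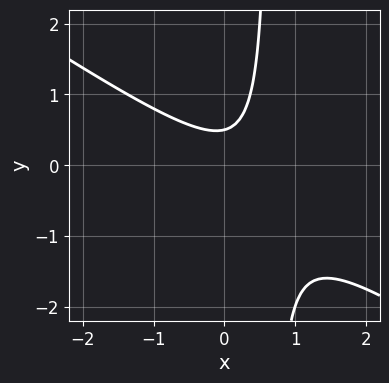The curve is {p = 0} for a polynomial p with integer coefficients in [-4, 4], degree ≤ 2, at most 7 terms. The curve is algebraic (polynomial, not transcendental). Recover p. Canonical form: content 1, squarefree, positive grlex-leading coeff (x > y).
First, deg p = 2. A generic line meets the curve in up to 2 points.
Then, from the visible intercepts: the curve avoids every integer x-axis point in the box.
Finally, putting this together gives p.

2*x^2 + 3*x*y - x - 2*y + 1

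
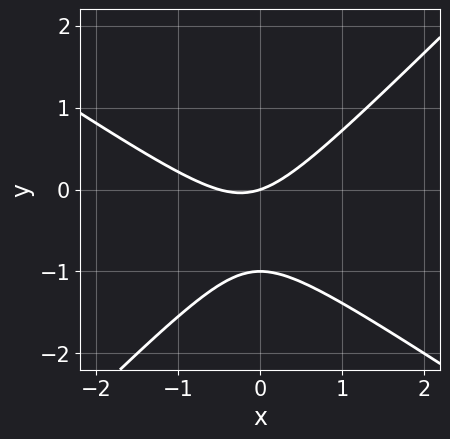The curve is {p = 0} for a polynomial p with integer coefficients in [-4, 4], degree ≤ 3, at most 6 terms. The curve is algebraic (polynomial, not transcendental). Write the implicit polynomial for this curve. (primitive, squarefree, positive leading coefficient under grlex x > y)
2*x^2 + x*y - 3*y^2 + x - 3*y

Degree: the shape is more complex than any degree-1 curve, so deg p = 2.
From the axis intercepts and sections: it crosses the x-axis at the gridline x = 0; among the integer gridlines, it crosses the y-axis at y ∈ {-1, 0}.
Together with the visible shape, these determine p as stated.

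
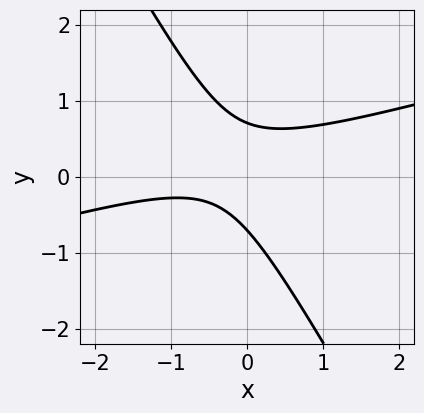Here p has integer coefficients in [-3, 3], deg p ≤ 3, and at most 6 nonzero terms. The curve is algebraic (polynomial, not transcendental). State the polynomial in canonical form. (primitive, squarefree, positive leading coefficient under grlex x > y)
x^2 - 3*x*y - 2*y^2 + x + 1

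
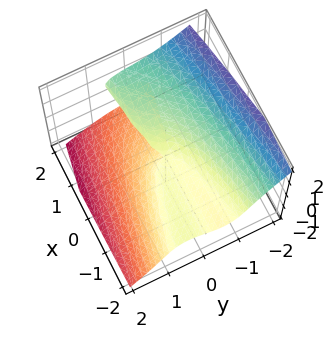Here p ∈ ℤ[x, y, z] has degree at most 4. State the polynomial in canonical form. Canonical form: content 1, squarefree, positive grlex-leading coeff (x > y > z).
3*y^3 + 3*z^3 + x*y - 2*x*z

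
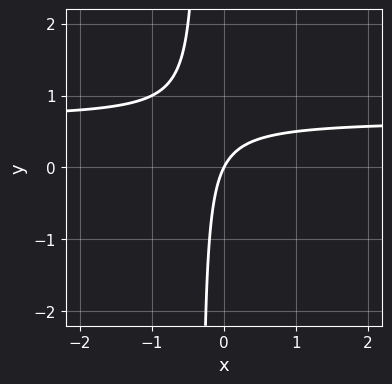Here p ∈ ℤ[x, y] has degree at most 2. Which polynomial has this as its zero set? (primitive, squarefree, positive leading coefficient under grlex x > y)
3*x*y - 2*x + y

1. The degree is 2 — no degree-1 curve has this shape.
2. Against the integer gridlines: it meets the x-axis at x = 0 (among the integer gridlines); it crosses the y-axis at the gridline y = 0.
3. Together with the visible shape, these determine p as stated.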